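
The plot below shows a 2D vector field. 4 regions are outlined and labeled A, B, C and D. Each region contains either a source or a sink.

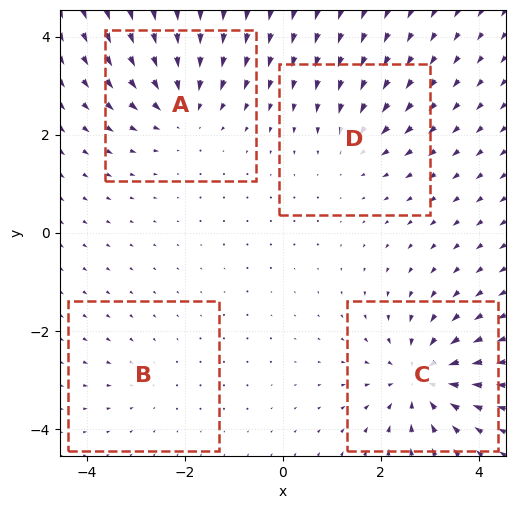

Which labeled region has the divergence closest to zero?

B

Divergence at each region's feature centre — A: about -5, B: about -2, C: about -7, D: about -3. Region B is closest to zero.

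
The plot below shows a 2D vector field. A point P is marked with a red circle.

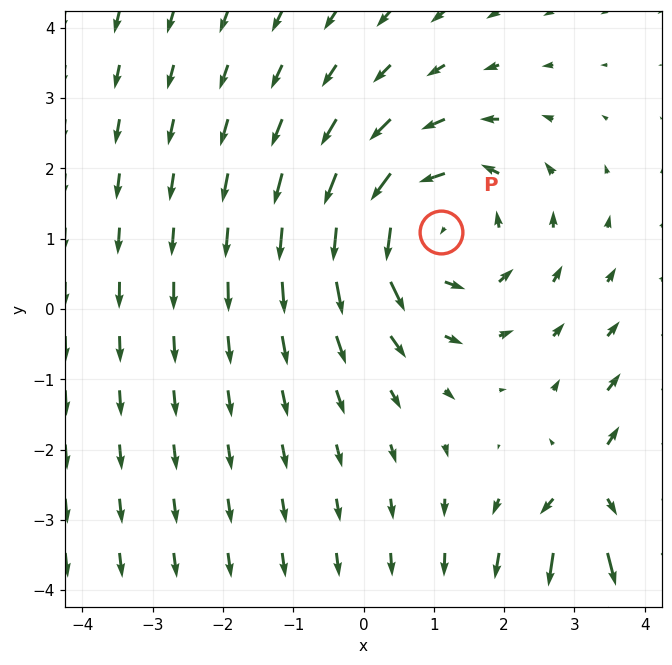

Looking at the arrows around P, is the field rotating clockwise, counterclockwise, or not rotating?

counterclockwise

Near P at (1.1, 1.1) the arrows circulate counterclockwise. The curl (z-component) there is about +3; positive curl means counterclockwise rotation.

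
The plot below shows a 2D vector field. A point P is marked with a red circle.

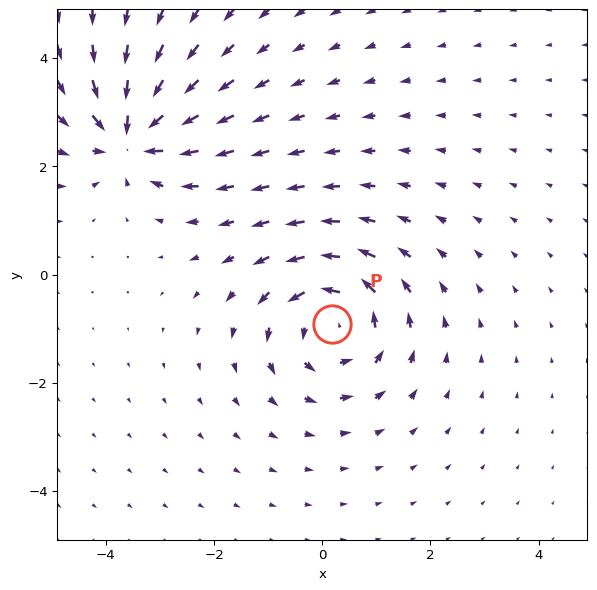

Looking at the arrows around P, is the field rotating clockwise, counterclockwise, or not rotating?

Near P at (0.2, -0.9) the arrows circulate counterclockwise. The curl (z-component) there is about +5; positive curl means counterclockwise rotation.

counterclockwise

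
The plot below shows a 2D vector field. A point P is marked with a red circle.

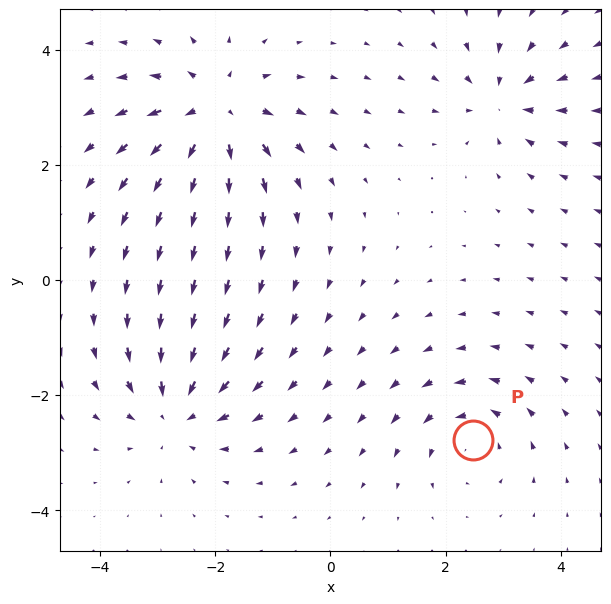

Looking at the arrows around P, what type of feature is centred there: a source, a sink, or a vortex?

At P (2.5, -2.8) the arrows circulate counterclockwise. Divergence ≈0, curl about +4 — near-zero divergence with nonzero curl is a vortex.

vortex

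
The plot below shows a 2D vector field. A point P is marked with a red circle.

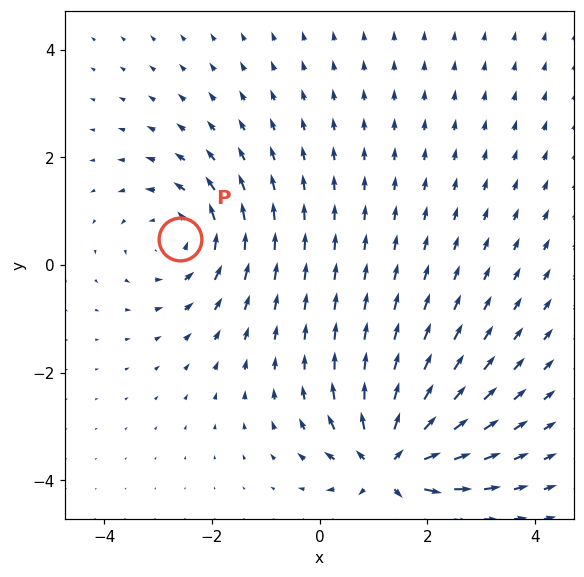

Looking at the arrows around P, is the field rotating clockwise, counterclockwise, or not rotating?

counterclockwise

Near P at (-2.6, 0.5) the arrows circulate counterclockwise. The curl (z-component) there is about +3; positive curl means counterclockwise rotation.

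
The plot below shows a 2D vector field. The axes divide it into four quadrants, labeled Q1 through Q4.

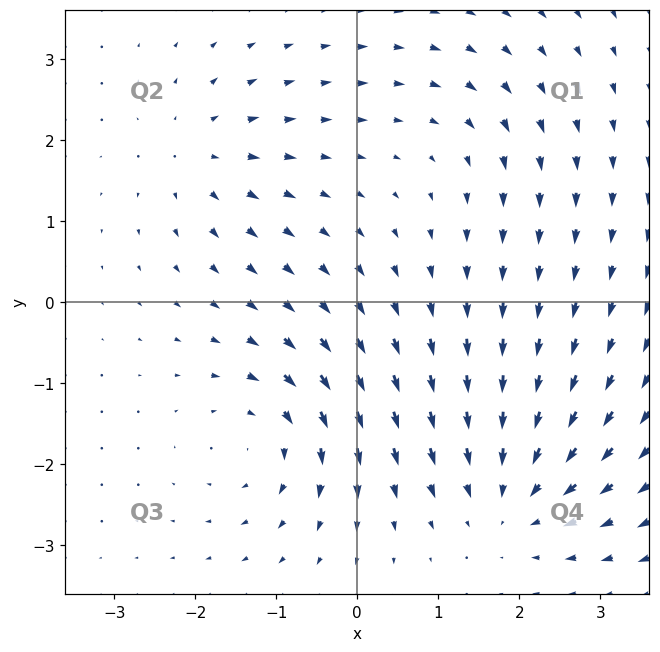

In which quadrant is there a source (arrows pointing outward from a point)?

The source sits at approximately (-2.0, 1.8), which lies in quadrant Q2. The divergence there is about +4, positive as expected for a source.

Q2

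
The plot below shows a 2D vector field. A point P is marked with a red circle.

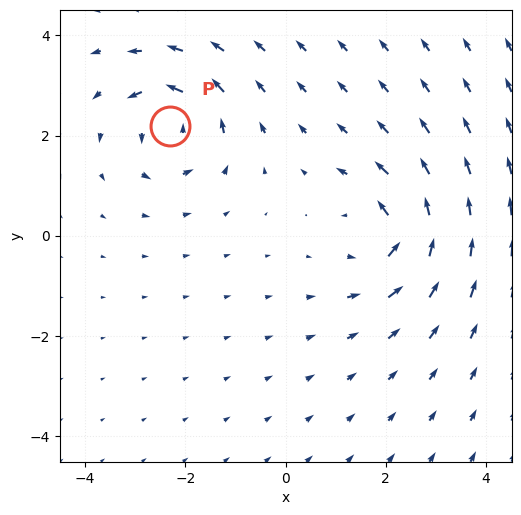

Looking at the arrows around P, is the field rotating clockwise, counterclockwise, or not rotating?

counterclockwise

Near P at (-2.3, 2.2) the arrows circulate counterclockwise. The curl (z-component) there is about +5; positive curl means counterclockwise rotation.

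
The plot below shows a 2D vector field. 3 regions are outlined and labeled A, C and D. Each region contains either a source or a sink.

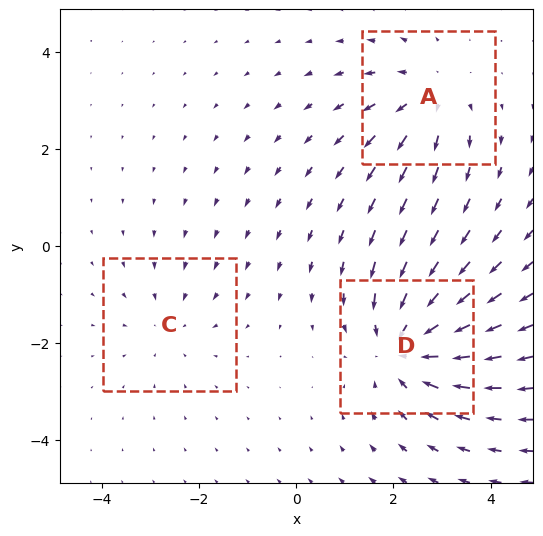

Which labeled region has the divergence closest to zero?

C

Divergence at each region's feature centre — A: about +3, C: about -2, D: about -4. Region C is closest to zero.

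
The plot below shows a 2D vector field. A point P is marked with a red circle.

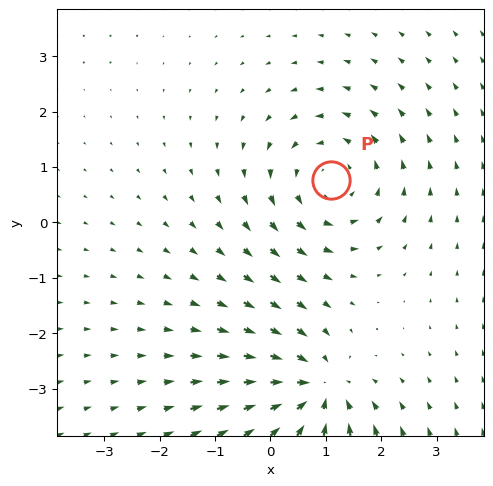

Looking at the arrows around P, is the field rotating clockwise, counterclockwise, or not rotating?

counterclockwise

Near P at (1.1, 0.8) the arrows circulate counterclockwise. The curl (z-component) there is about +4; positive curl means counterclockwise rotation.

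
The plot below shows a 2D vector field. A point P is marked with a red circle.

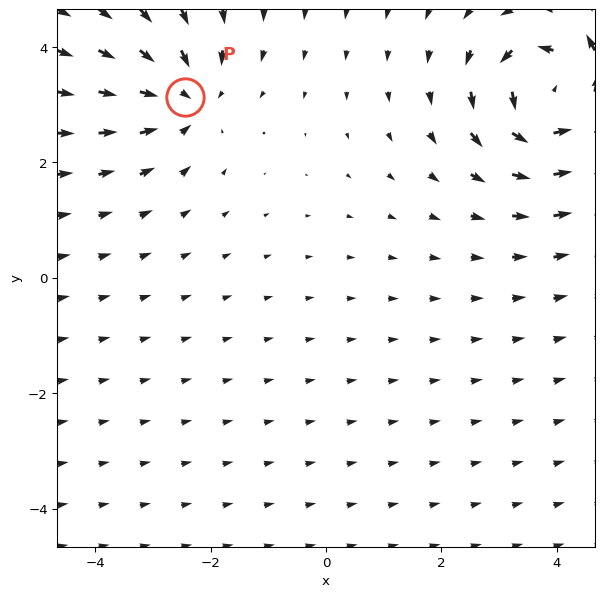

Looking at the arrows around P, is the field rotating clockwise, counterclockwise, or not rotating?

not rotating

Near P at (-2.4, 3.1) the arrows show no circulation. The curl there is ≈0.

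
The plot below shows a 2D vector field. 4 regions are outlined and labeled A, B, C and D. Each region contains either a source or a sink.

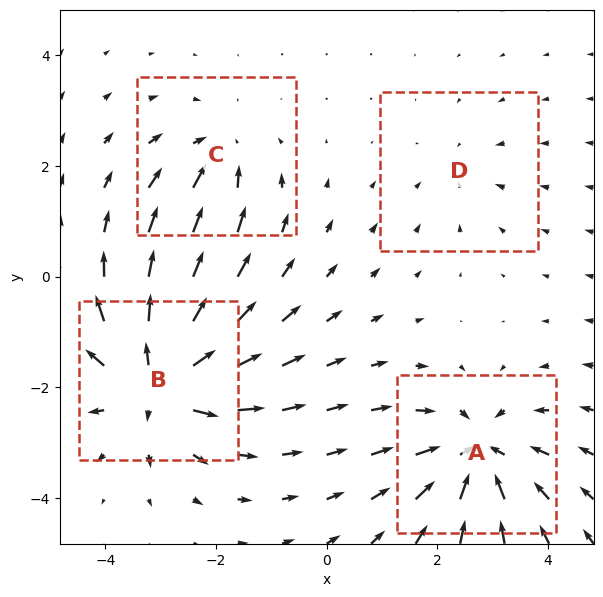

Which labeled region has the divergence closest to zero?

D

Divergence at each region's feature centre — A: about -6, B: about +7, C: about -4, D: about -2. Region D is closest to zero.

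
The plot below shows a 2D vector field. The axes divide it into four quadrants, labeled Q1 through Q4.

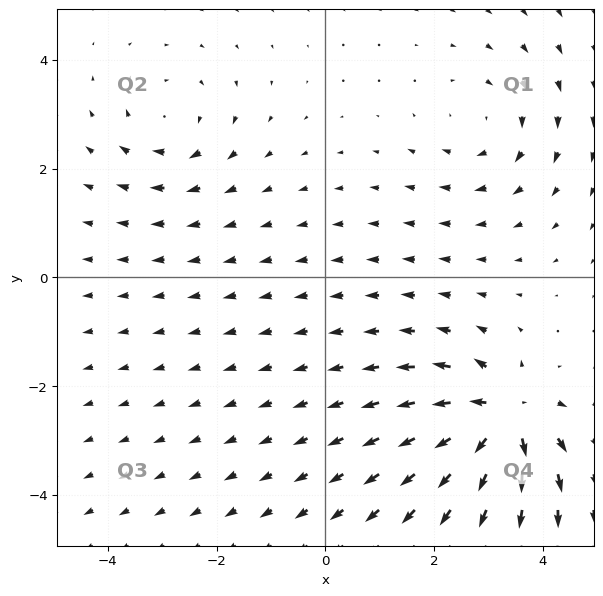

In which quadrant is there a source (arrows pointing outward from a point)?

Q4

The source sits at approximately (3.2, -2.6), which lies in quadrant Q4. The divergence there is about +6, positive as expected for a source.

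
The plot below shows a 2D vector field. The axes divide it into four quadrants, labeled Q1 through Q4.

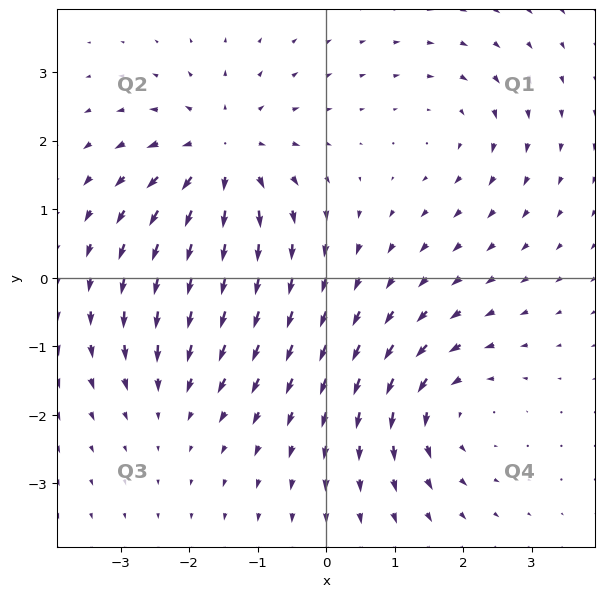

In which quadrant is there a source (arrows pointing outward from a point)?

The source sits at approximately (-1.5, 1.8), which lies in quadrant Q2. The divergence there is about +5, positive as expected for a source.

Q2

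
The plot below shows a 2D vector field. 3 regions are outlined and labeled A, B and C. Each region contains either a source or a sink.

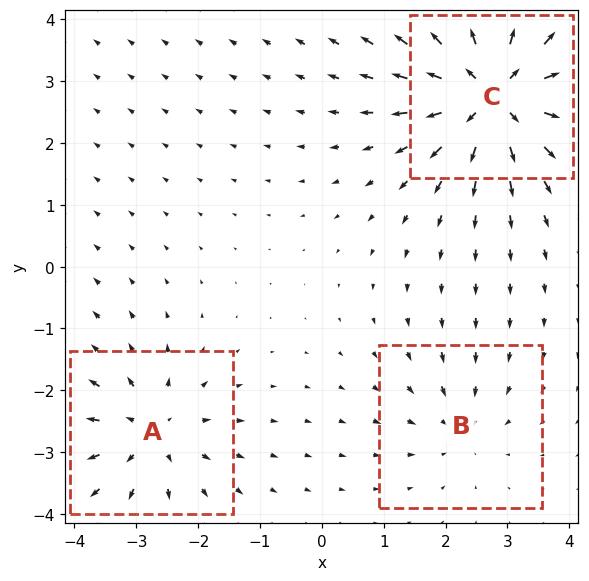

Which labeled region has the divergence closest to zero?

B

Divergence at each region's feature centre — A: about +3, B: about -2, C: about +6. Region B is closest to zero.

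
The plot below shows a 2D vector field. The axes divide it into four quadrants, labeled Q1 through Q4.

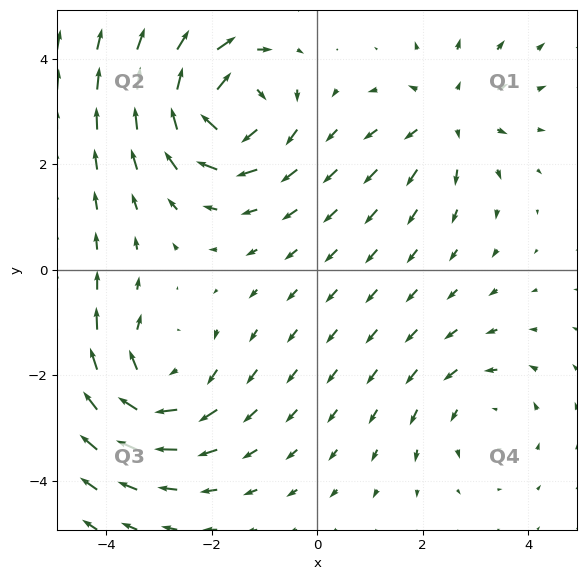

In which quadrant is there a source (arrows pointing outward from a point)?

The source sits at approximately (2.5, 2.9), which lies in quadrant Q1. The divergence there is about +3, positive as expected for a source.

Q1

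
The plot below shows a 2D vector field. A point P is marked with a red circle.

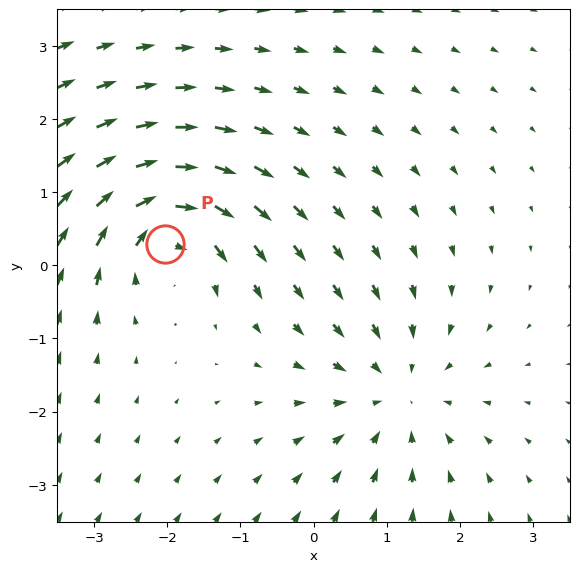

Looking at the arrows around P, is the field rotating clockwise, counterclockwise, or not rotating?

Near P at (-2.0, 0.3) the arrows circulate clockwise. The curl (z-component) there is about -4; negative curl means clockwise rotation.

clockwise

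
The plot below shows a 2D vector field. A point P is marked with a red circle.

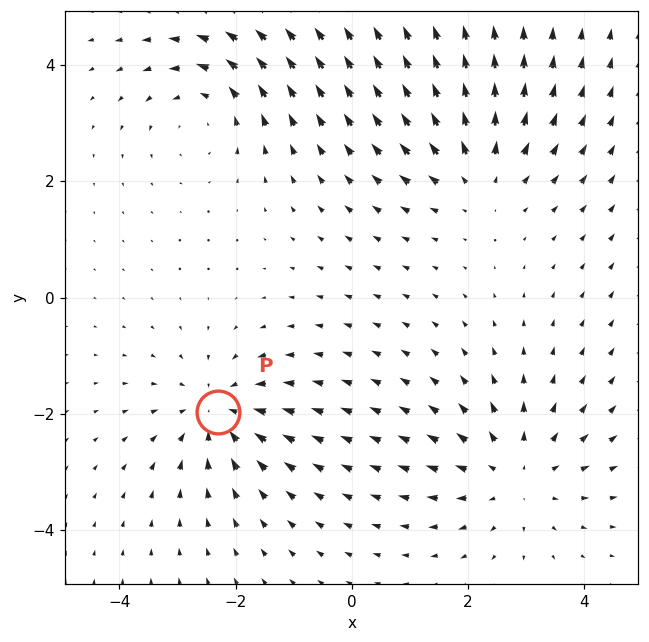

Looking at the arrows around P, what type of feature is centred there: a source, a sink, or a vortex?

At P (-2.3, -2.0) the arrows converge inward. Divergence about -5, curl ≈0 — negative divergence with near-zero curl is a sink.

sink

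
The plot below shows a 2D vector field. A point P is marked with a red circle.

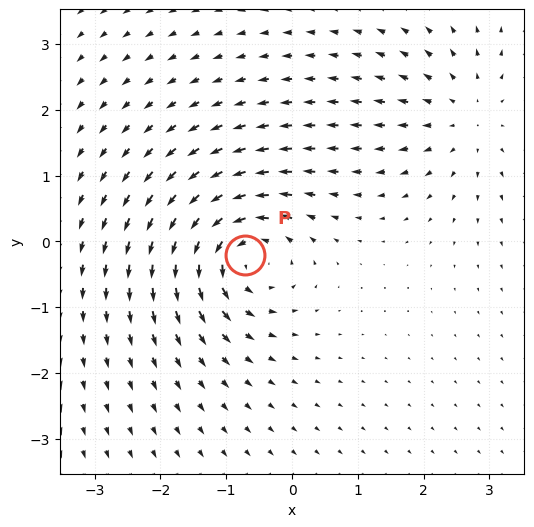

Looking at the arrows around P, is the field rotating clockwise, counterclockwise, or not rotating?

Near P at (-0.7, -0.2) the arrows circulate counterclockwise. The curl (z-component) there is about +5; positive curl means counterclockwise rotation.

counterclockwise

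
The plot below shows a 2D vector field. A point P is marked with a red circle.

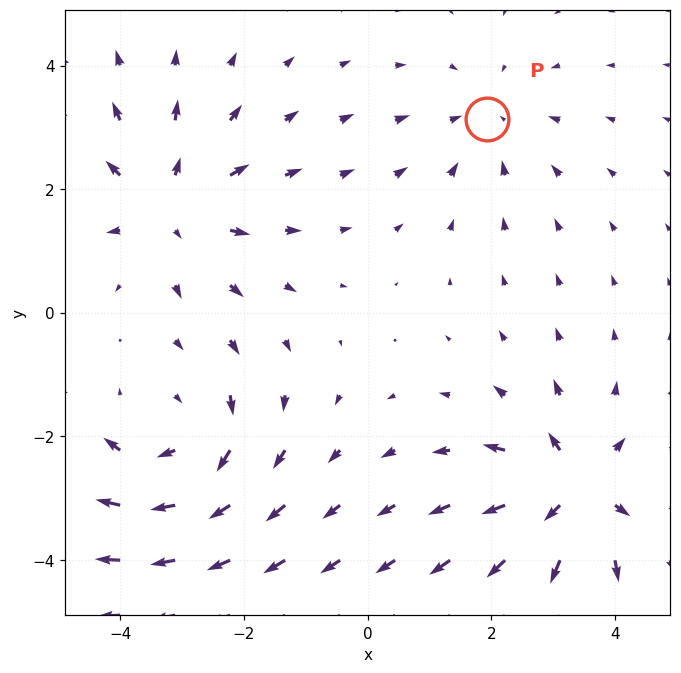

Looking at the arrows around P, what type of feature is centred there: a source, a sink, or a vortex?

sink

At P (1.9, 3.1) the arrows converge inward. Divergence about -3, curl ≈0 — negative divergence with near-zero curl is a sink.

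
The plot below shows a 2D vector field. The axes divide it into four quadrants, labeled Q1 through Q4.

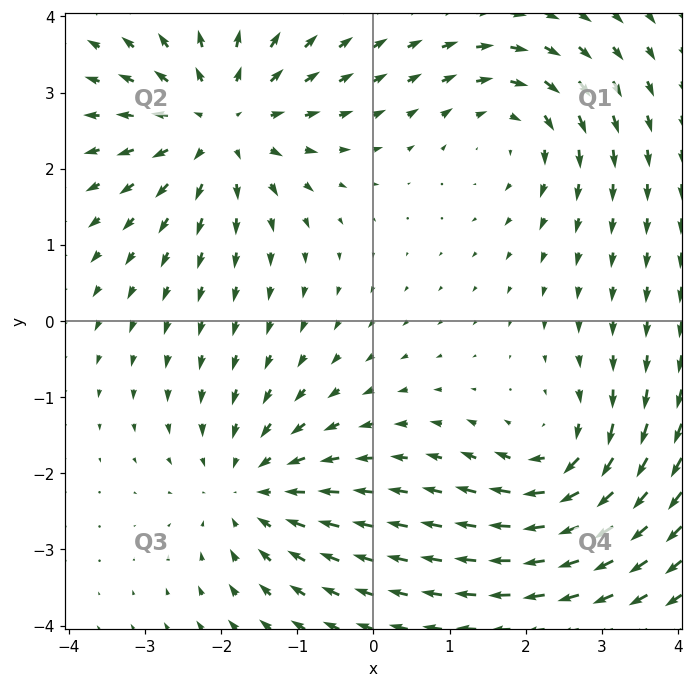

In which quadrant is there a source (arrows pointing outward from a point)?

The source sits at approximately (-2.0, 2.6), which lies in quadrant Q2. The divergence there is about +4, positive as expected for a source.

Q2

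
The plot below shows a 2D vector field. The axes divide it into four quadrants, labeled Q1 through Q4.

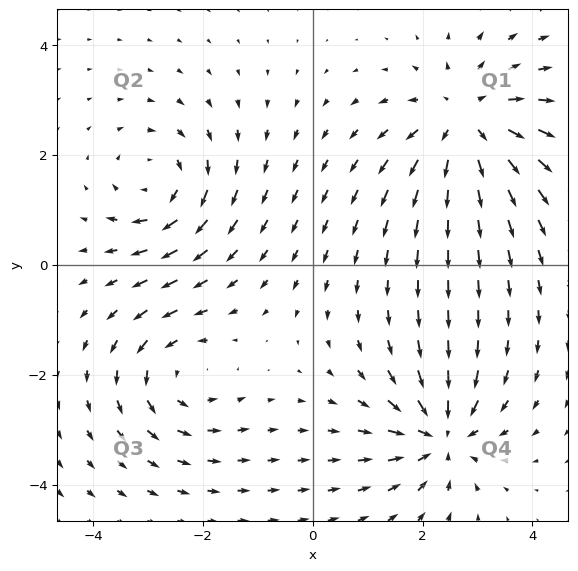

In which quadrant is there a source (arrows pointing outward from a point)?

The source sits at approximately (2.8, 2.6), which lies in quadrant Q1. The divergence there is about +5, positive as expected for a source.

Q1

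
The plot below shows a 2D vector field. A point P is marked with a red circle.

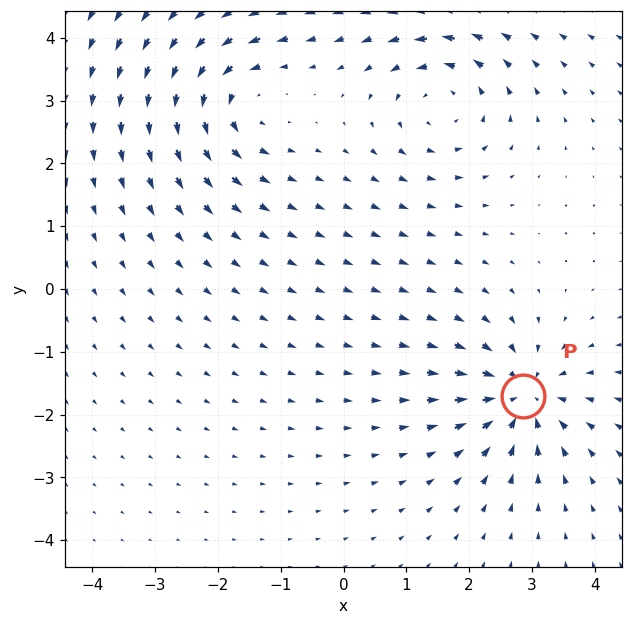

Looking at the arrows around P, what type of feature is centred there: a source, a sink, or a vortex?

sink

At P (2.9, -1.7) the arrows converge inward. Divergence about -7, curl ≈0 — negative divergence with near-zero curl is a sink.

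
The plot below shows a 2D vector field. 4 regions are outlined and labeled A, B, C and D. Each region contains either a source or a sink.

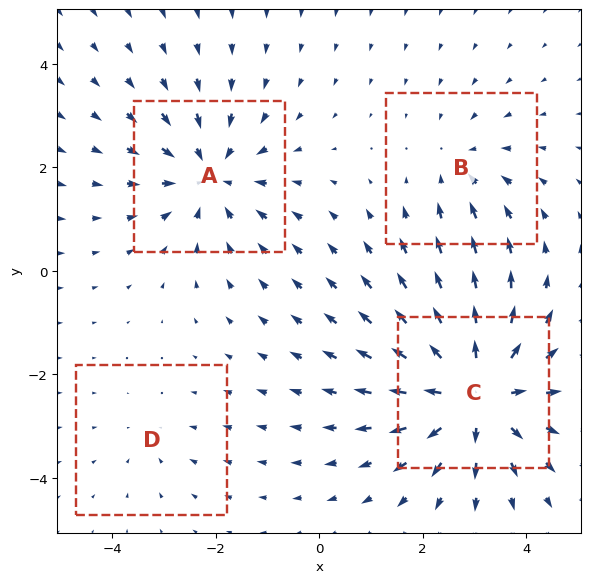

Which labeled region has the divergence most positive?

C

Divergence at each region's feature centre — A: about -4, B: about -3, C: about +6, D: about -2. Region C is most positive.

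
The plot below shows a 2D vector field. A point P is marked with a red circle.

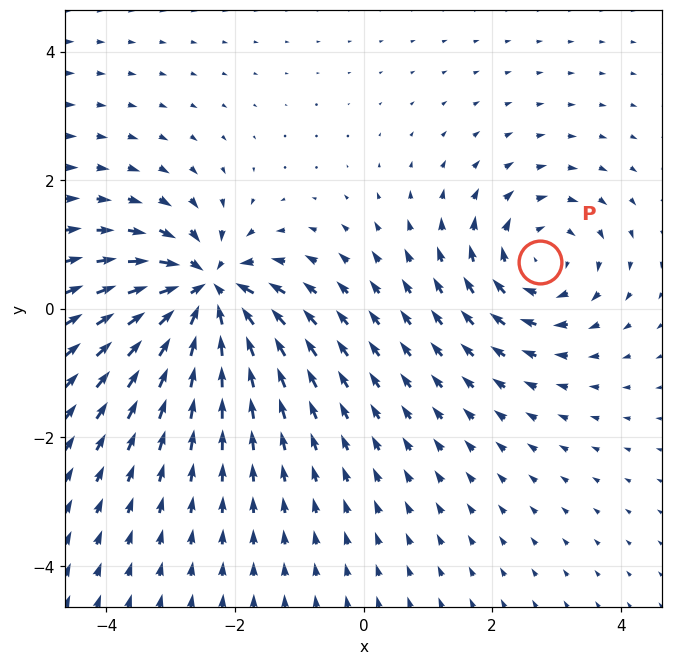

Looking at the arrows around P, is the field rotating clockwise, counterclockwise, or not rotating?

clockwise

Near P at (2.7, 0.7) the arrows circulate clockwise. The curl (z-component) there is about -3; negative curl means clockwise rotation.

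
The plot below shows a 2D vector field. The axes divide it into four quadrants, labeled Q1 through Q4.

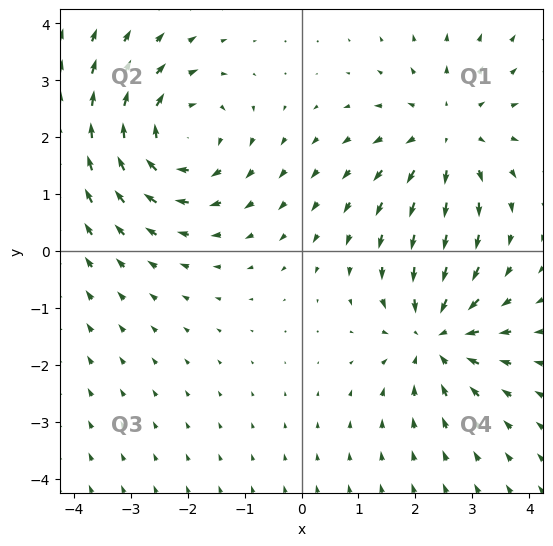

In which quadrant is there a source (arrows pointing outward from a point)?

Q1

The source sits at approximately (2.6, 2.0), which lies in quadrant Q1. The divergence there is about +3, positive as expected for a source.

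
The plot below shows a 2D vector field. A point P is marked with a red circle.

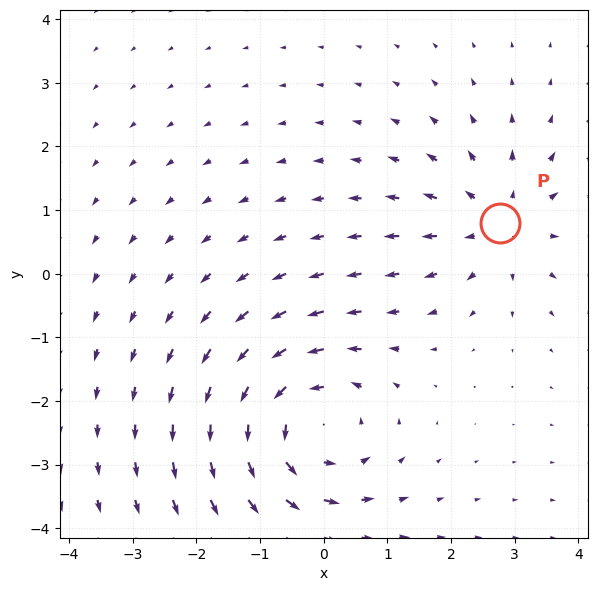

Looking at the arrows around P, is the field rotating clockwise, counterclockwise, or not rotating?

not rotating

Near P at (2.8, 0.8) the arrows show no circulation. The curl there is ≈0.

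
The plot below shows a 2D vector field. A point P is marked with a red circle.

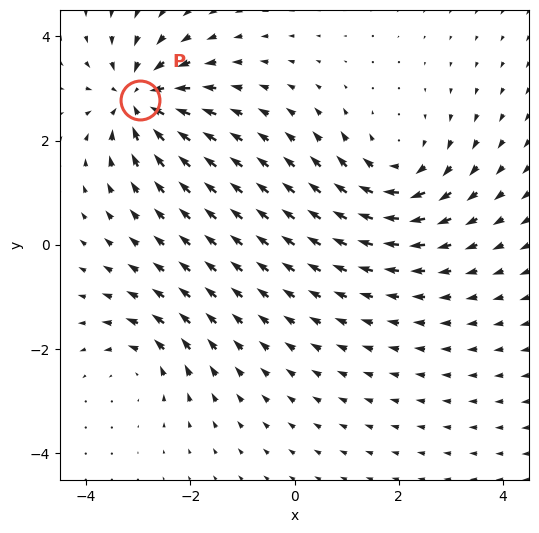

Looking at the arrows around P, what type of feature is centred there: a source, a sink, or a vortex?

sink

At P (-3.0, 2.8) the arrows converge inward. Divergence about -6, curl ≈0 — negative divergence with near-zero curl is a sink.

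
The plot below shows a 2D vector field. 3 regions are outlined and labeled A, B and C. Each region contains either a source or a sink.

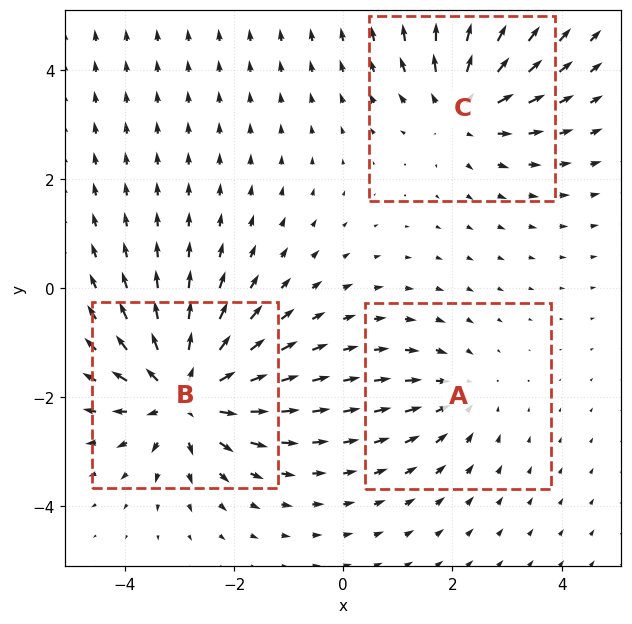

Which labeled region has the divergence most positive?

B

Divergence at each region's feature centre — A: about -2, B: about +5, C: about +3. Region B is most positive.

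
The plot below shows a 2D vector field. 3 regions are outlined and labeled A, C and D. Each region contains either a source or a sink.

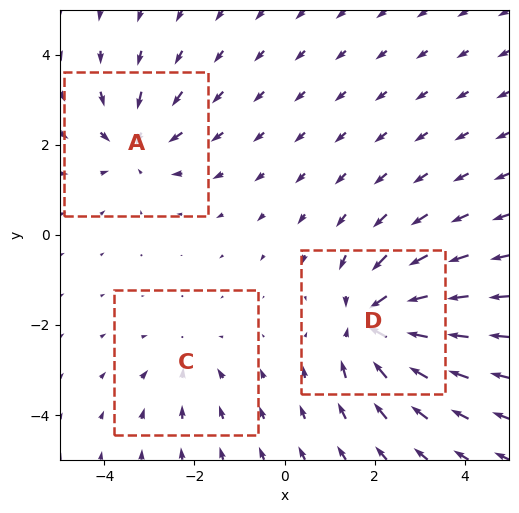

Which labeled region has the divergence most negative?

D

Divergence at each region's feature centre — A: about -3, C: about -2, D: about -5. Region D is most negative.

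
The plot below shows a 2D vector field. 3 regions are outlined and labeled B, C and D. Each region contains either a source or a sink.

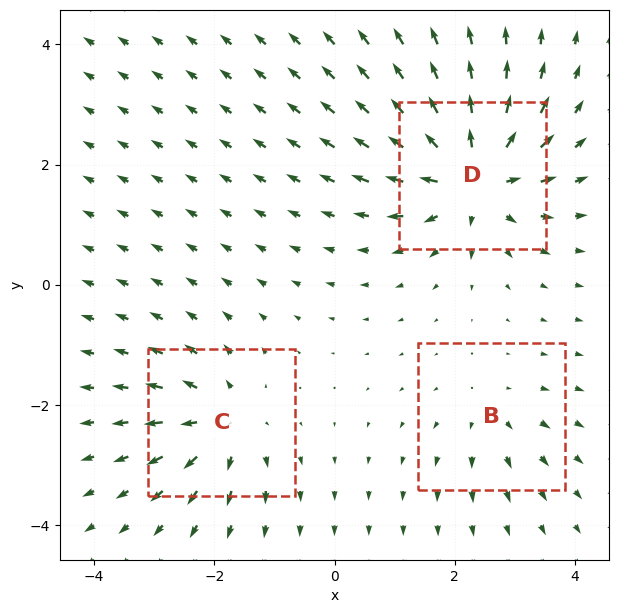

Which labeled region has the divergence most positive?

Divergence at each region's feature centre — B: about +2, C: about +4, D: about +7. Region D is most positive.

D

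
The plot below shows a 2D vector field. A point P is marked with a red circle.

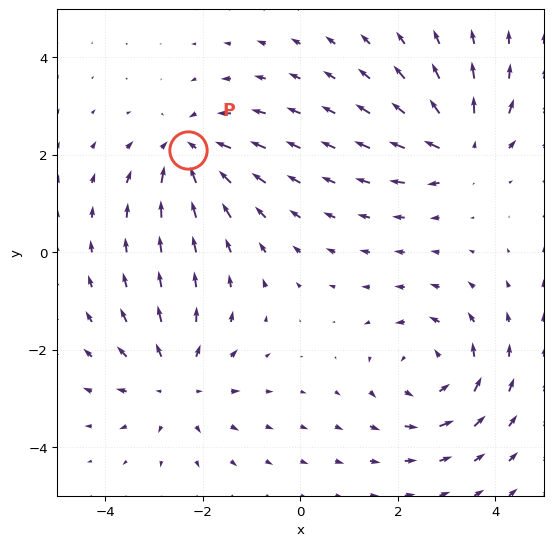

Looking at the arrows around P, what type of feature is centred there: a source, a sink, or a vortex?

At P (-2.3, 2.1) the arrows converge inward. Divergence about -5, curl ≈0 — negative divergence with near-zero curl is a sink.

sink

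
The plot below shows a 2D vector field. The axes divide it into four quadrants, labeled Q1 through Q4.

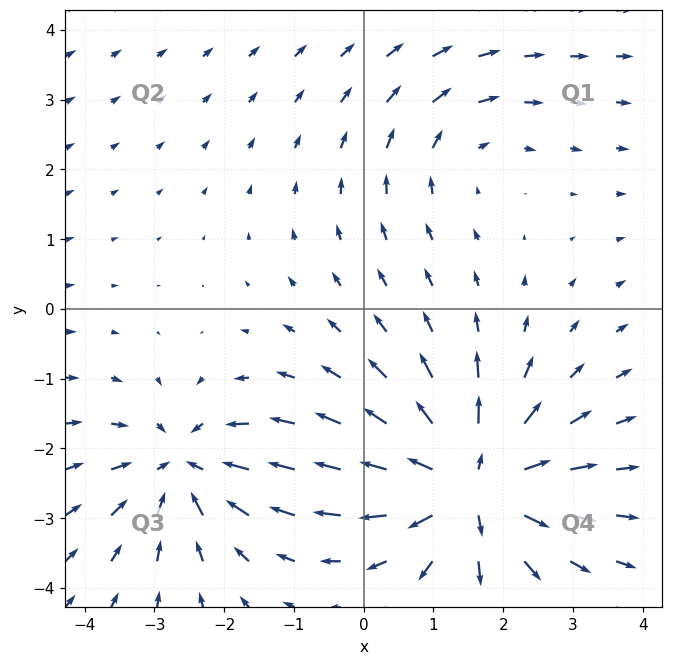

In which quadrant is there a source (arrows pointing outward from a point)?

Q4

The source sits at approximately (1.6, -2.5), which lies in quadrant Q4. The divergence there is about +6, positive as expected for a source.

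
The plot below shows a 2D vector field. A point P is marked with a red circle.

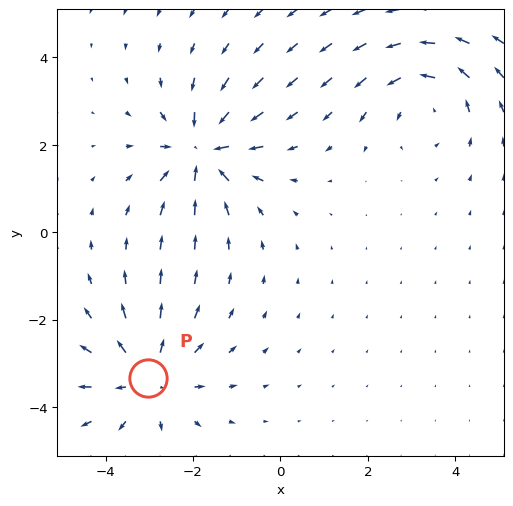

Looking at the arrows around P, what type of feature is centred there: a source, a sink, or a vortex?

At P (-3.0, -3.3) the arrows spread outward. Divergence about +4, curl ≈0 — positive divergence with near-zero curl is a source.

source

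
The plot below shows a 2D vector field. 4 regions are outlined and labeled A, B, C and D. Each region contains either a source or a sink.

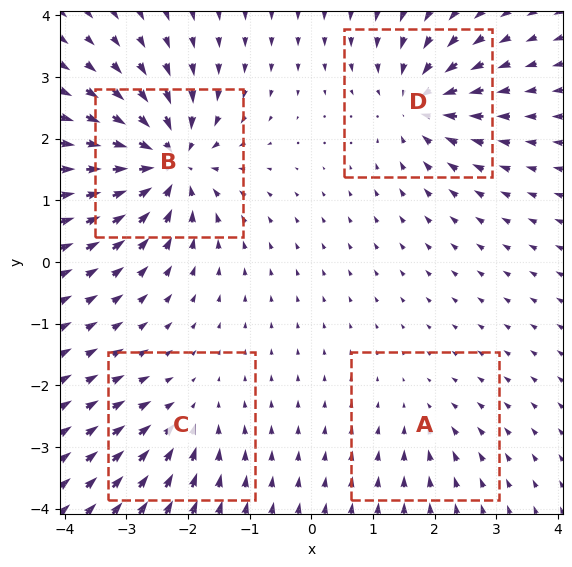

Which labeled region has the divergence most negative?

Divergence at each region's feature centre — A: about -3, B: about -9, C: about -4, D: about -6. Region B is most negative.

B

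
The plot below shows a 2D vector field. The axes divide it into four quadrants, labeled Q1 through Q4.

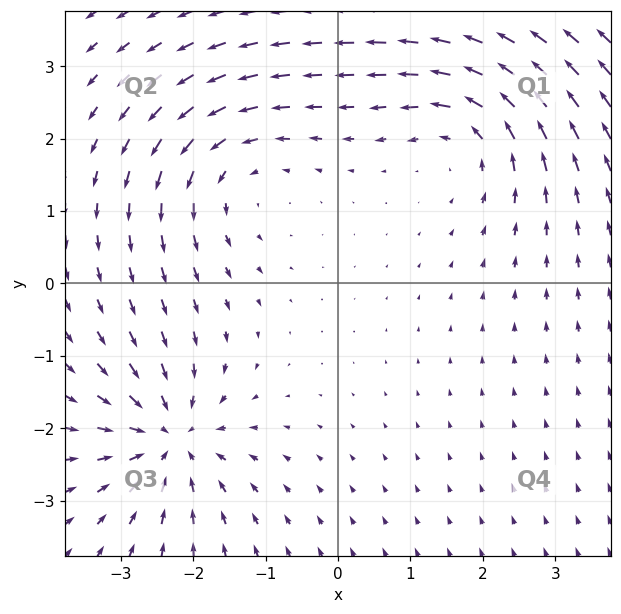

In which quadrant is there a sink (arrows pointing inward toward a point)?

Q3

The sink sits at approximately (-2.3, -2.1), which lies in quadrant Q3. The divergence there is about -4, negative as expected for a sink.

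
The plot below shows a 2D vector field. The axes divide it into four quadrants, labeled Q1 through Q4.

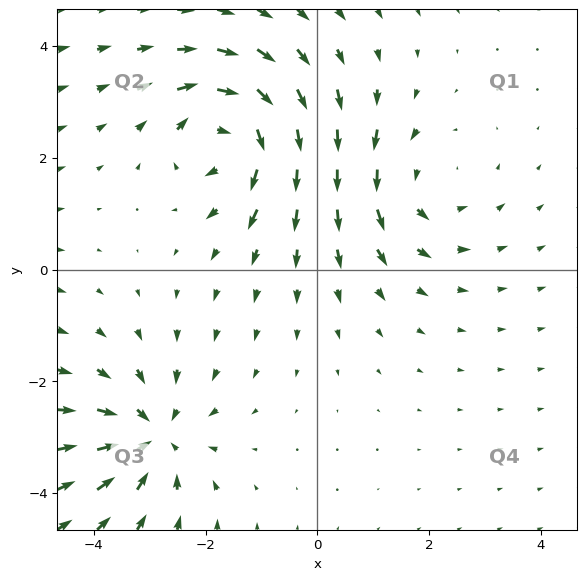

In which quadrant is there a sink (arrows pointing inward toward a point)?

The sink sits at approximately (-3.0, -3.0), which lies in quadrant Q3. The divergence there is about -5, negative as expected for a sink.

Q3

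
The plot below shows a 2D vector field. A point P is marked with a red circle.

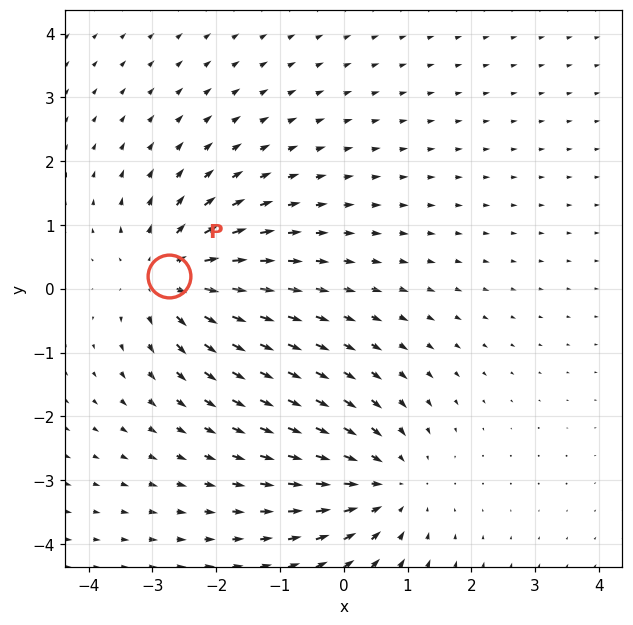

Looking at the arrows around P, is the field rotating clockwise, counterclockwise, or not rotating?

Near P at (-2.7, 0.2) the arrows show no circulation. The curl there is ≈0.

not rotating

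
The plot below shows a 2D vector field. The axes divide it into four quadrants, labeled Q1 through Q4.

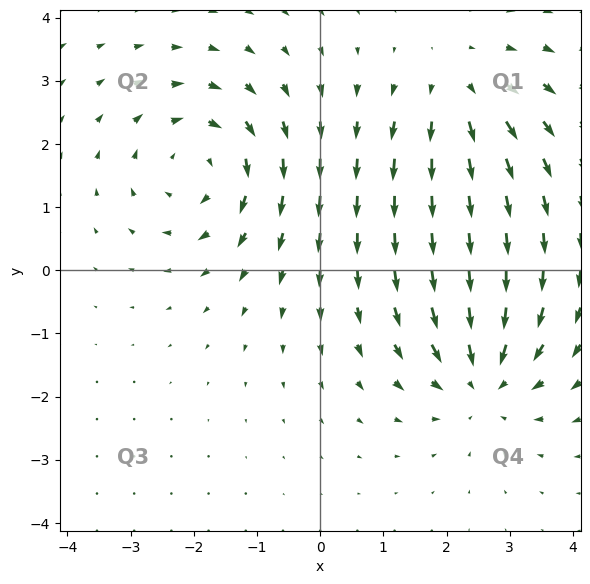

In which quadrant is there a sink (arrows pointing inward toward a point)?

The sink sits at approximately (2.6, -1.7), which lies in quadrant Q4. The divergence there is about -4, negative as expected for a sink.

Q4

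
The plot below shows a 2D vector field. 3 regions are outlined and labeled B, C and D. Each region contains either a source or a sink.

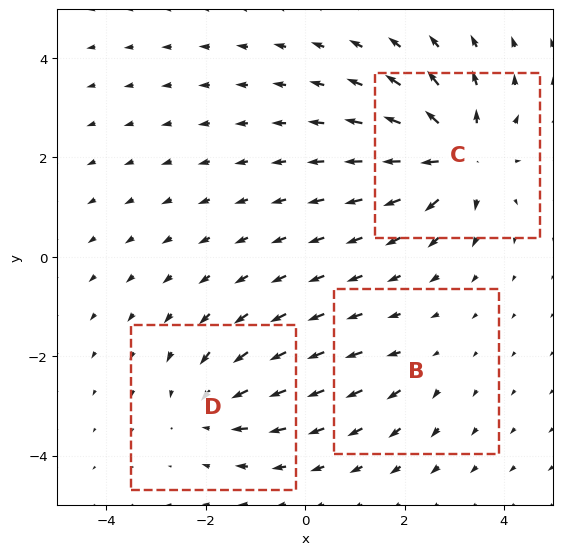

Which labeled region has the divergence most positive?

Divergence at each region's feature centre — B: about +2, C: about +6, D: about -3. Region C is most positive.

C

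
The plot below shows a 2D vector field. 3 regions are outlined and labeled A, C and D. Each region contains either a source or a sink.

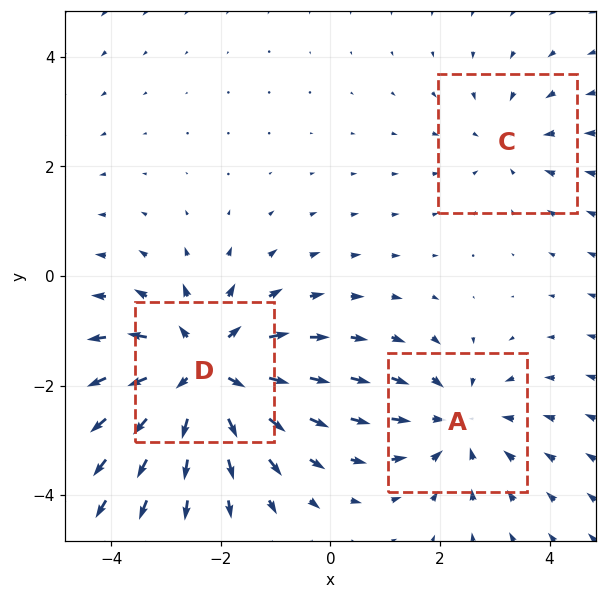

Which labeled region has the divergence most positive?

Divergence at each region's feature centre — A: about -3, C: about -2, D: about +4. Region D is most positive.

D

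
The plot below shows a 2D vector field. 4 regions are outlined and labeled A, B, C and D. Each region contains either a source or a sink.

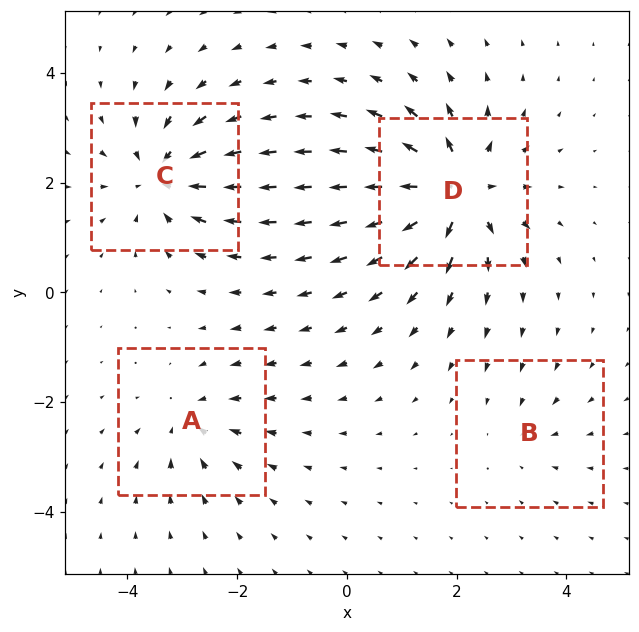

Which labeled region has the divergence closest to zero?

B

Divergence at each region's feature centre — A: about -4, B: about -2, C: about -6, D: about +8. Region B is closest to zero.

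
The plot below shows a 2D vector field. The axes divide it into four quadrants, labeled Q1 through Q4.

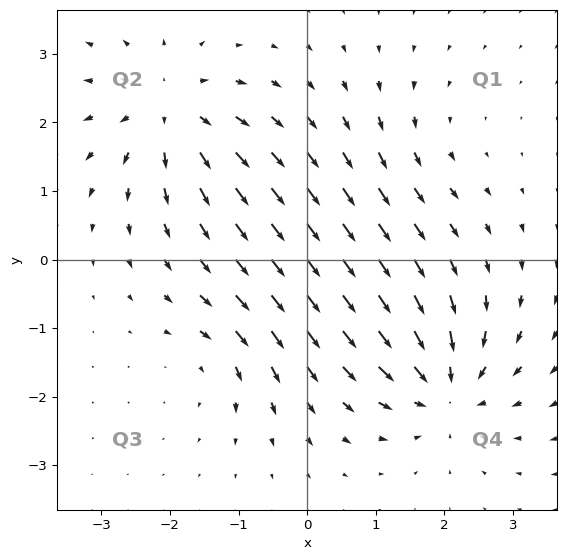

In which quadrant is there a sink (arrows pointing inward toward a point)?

The sink sits at approximately (2.0, -1.9), which lies in quadrant Q4. The divergence there is about -6, negative as expected for a sink.

Q4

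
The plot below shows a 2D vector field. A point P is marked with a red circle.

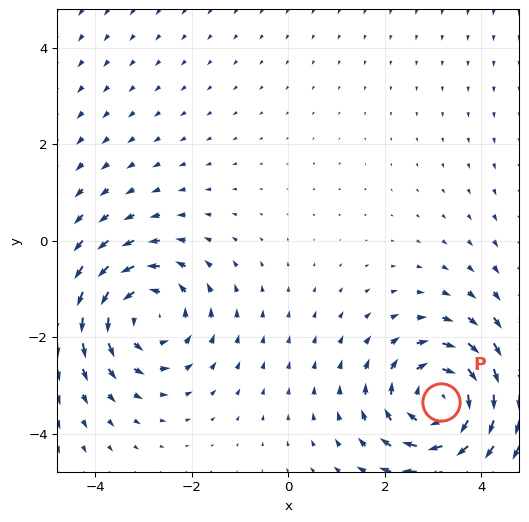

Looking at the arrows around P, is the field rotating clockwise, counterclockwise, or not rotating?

clockwise

Near P at (3.2, -3.4) the arrows circulate clockwise. The curl (z-component) there is about -4; negative curl means clockwise rotation.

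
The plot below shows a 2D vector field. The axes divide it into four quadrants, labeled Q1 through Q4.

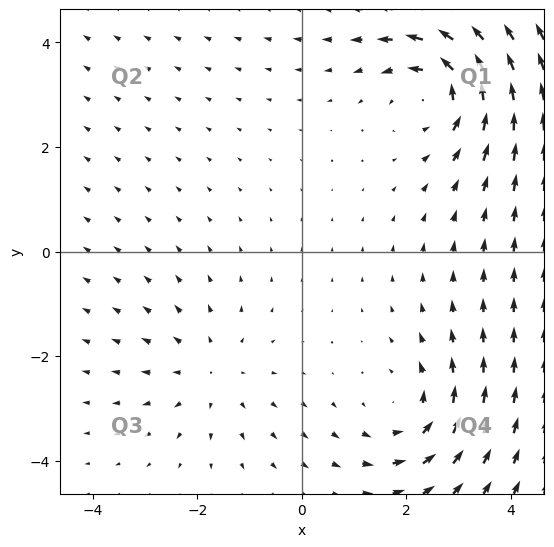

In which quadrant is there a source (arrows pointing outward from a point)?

The source sits at approximately (-1.7, -2.3), which lies in quadrant Q3. The divergence there is about +2, positive as expected for a source.

Q3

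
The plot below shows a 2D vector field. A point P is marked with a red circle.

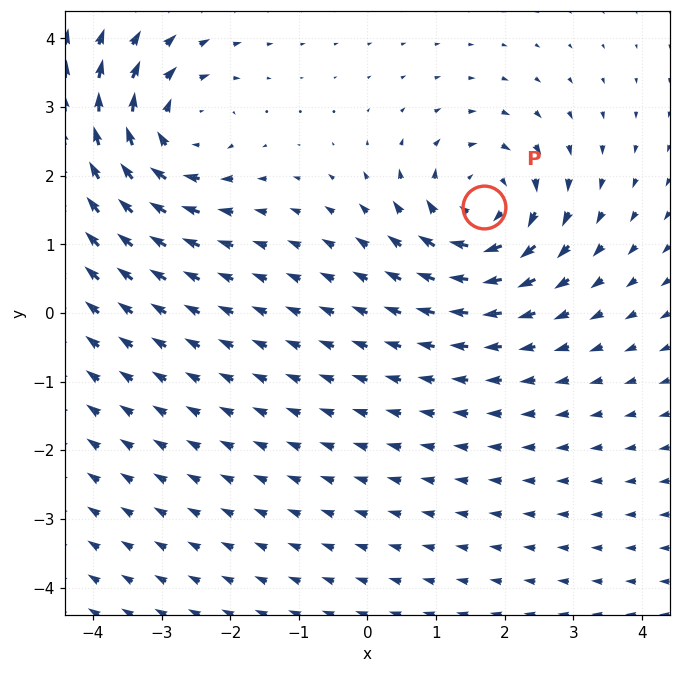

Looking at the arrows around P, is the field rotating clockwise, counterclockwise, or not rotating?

clockwise

Near P at (1.7, 1.5) the arrows circulate clockwise. The curl (z-component) there is about -5; negative curl means clockwise rotation.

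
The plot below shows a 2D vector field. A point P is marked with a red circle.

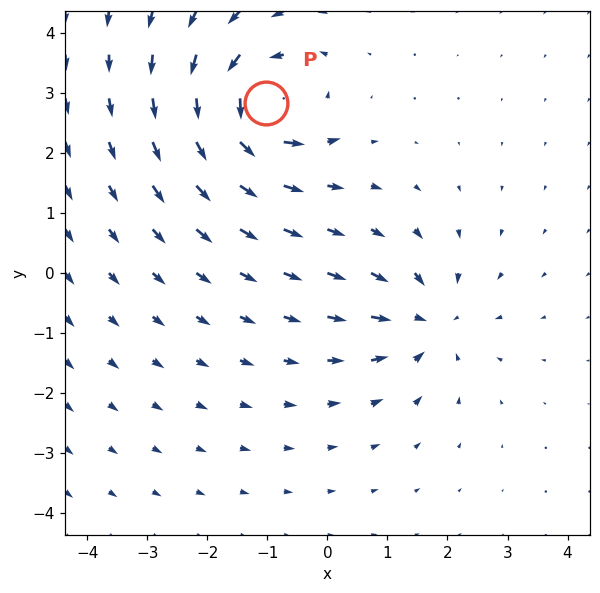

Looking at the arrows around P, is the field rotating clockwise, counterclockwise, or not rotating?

counterclockwise

Near P at (-1.0, 2.8) the arrows circulate counterclockwise. The curl (z-component) there is about +6; positive curl means counterclockwise rotation.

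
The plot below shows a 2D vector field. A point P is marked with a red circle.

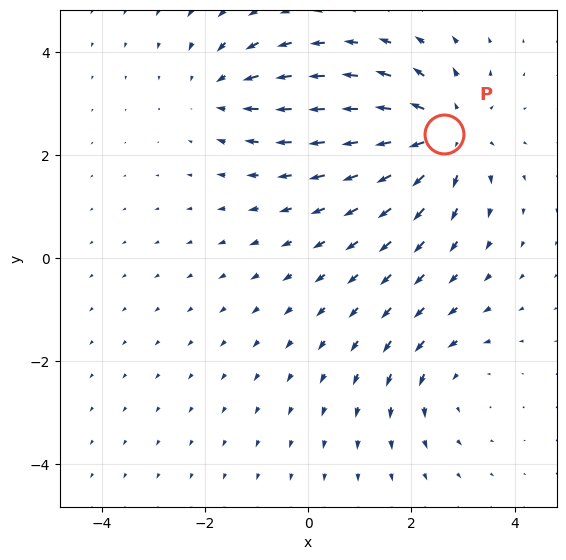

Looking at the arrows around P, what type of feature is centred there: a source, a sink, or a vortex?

At P (2.6, 2.4) the arrows spread outward. Divergence about +4, curl ≈0 — positive divergence with near-zero curl is a source.

source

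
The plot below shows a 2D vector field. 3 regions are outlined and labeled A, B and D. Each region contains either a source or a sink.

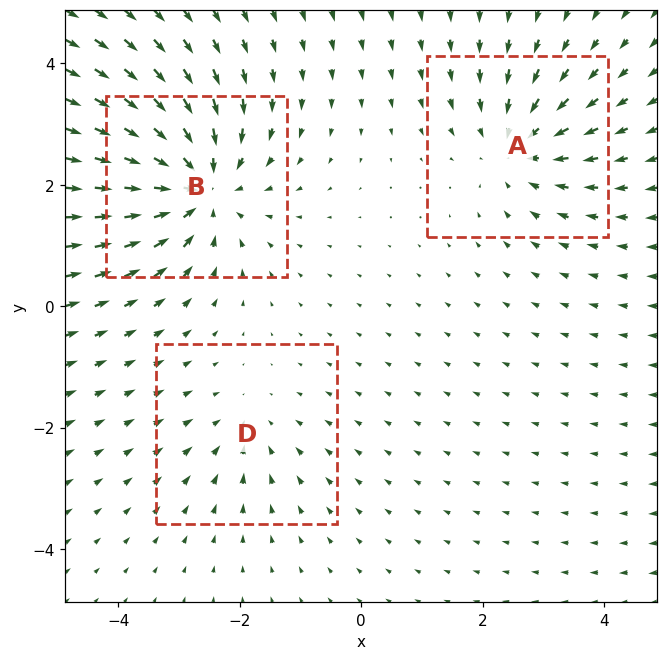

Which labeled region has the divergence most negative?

Divergence at each region's feature centre — A: about -4, B: about -5, D: about -2. Region B is most negative.

B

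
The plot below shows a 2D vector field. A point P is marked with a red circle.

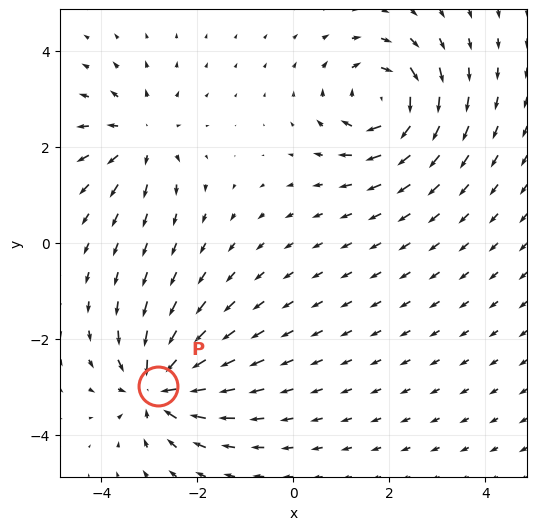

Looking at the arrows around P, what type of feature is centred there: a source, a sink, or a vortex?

sink

At P (-2.8, -3.0) the arrows converge inward. Divergence about -7, curl ≈0 — negative divergence with near-zero curl is a sink.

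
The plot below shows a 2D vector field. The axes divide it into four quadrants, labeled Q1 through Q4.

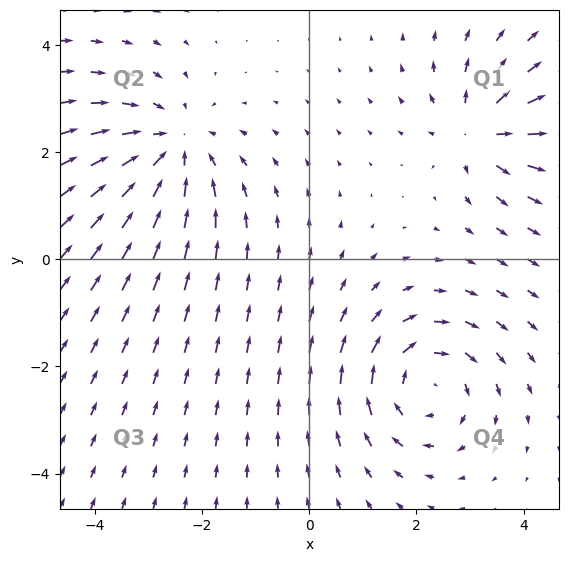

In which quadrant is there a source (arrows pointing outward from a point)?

Q1

The source sits at approximately (3.2, 2.4), which lies in quadrant Q1. The divergence there is about +5, positive as expected for a source.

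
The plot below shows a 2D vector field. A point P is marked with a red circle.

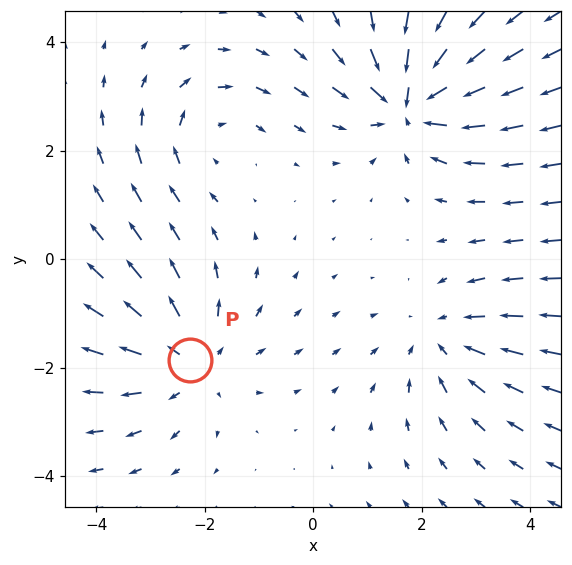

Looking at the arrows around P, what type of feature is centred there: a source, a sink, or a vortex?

source

At P (-2.3, -1.9) the arrows spread outward. Divergence about +3, curl ≈0 — positive divergence with near-zero curl is a source.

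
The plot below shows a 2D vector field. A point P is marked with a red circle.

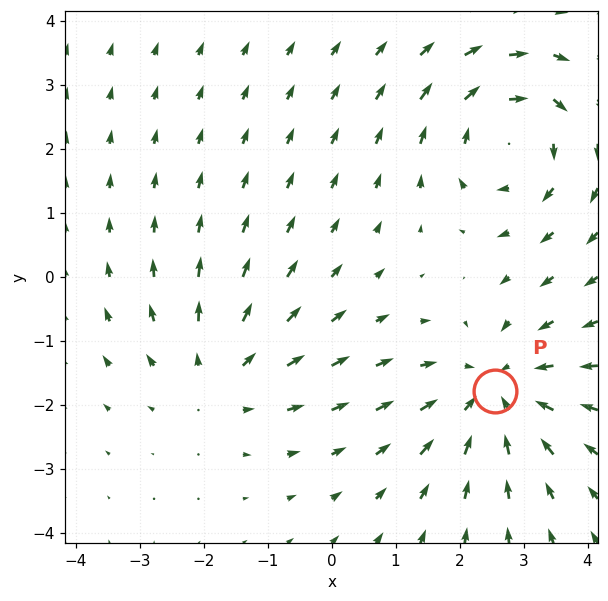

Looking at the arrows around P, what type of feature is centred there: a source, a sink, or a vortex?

sink

At P (2.6, -1.8) the arrows converge inward. Divergence about -4, curl ≈0 — negative divergence with near-zero curl is a sink.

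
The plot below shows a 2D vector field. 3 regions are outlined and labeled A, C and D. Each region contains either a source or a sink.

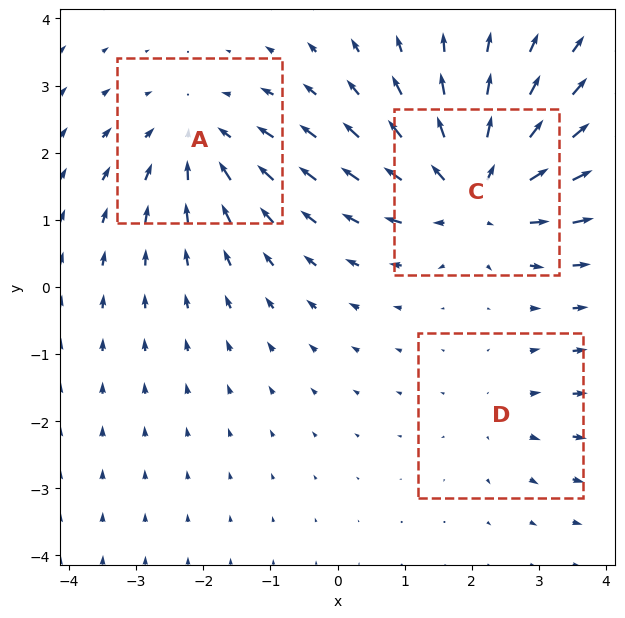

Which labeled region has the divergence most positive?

C

Divergence at each region's feature centre — A: about -3, C: about +5, D: about +2. Region C is most positive.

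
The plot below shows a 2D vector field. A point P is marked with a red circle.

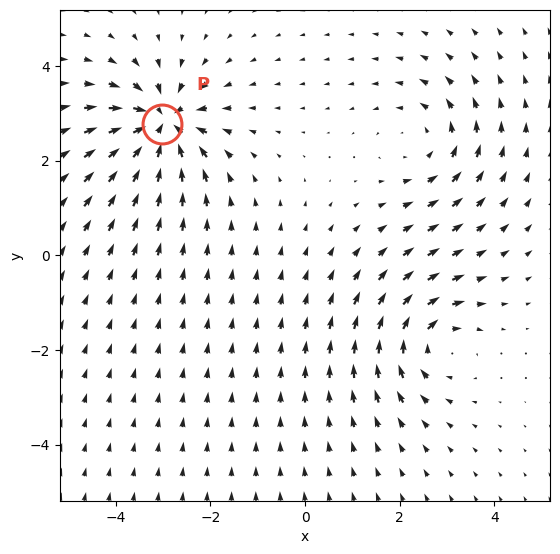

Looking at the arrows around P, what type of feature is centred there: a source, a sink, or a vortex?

sink

At P (-3.0, 2.8) the arrows converge inward. Divergence about -6, curl ≈0 — negative divergence with near-zero curl is a sink.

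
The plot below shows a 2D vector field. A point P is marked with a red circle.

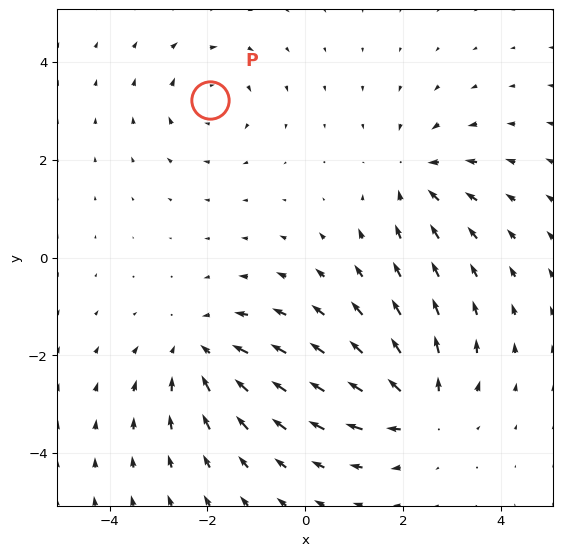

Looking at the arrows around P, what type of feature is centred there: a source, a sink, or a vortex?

At P (-1.9, 3.2) the arrows circulate clockwise. Divergence ≈0, curl about -3 — near-zero divergence with nonzero curl is a vortex.

vortex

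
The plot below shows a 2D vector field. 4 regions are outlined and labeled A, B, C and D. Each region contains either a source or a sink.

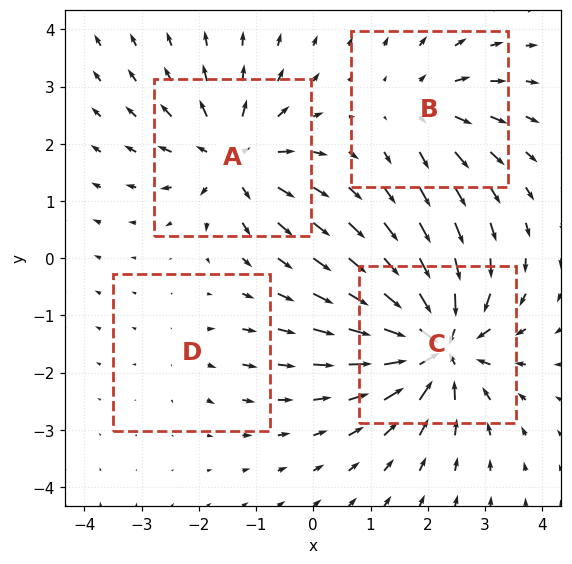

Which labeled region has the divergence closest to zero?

Divergence at each region's feature centre — A: about +6, B: about +4, C: about -9, D: about +2. Region D is closest to zero.

D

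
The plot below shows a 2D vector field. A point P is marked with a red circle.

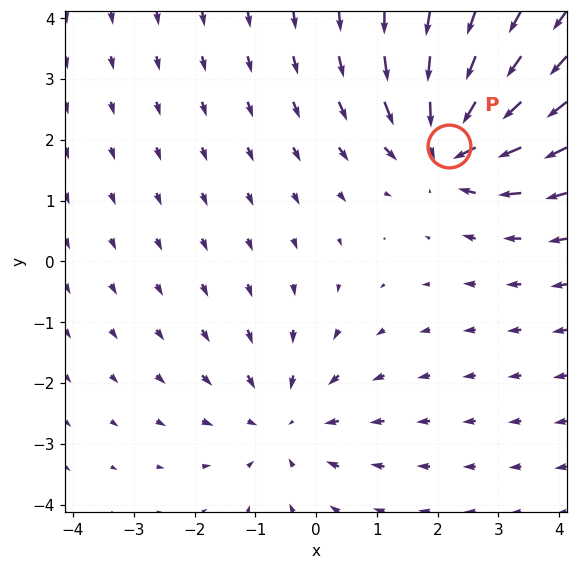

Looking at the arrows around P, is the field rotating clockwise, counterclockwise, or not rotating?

Near P at (2.2, 1.9) the arrows show no circulation. The curl there is ≈0.

not rotating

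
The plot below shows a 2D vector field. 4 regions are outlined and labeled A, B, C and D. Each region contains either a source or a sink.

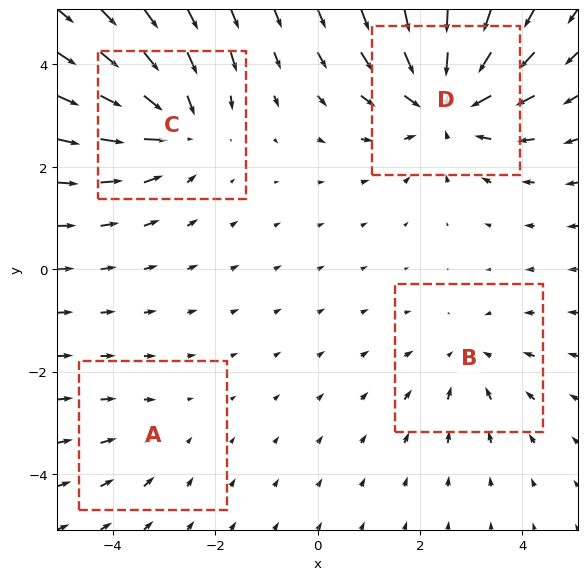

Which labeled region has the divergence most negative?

Divergence at each region's feature centre — A: about -2, B: about -3, C: about -5, D: about -6. Region D is most negative.

D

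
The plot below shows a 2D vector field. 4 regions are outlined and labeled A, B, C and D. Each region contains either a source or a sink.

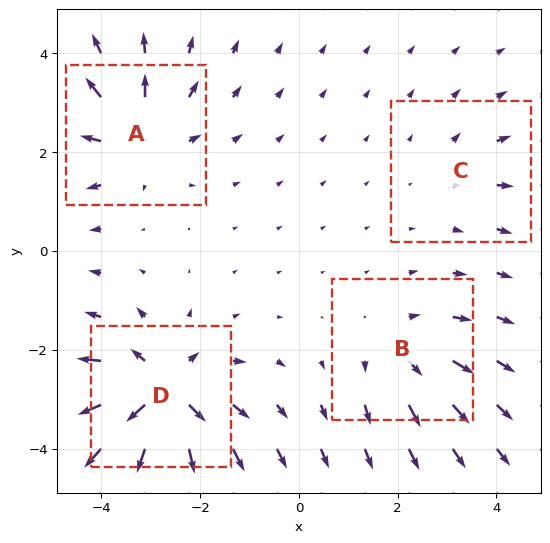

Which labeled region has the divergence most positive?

Divergence at each region's feature centre — A: about +5, B: about +4, C: about +2, D: about +8. Region D is most positive.

D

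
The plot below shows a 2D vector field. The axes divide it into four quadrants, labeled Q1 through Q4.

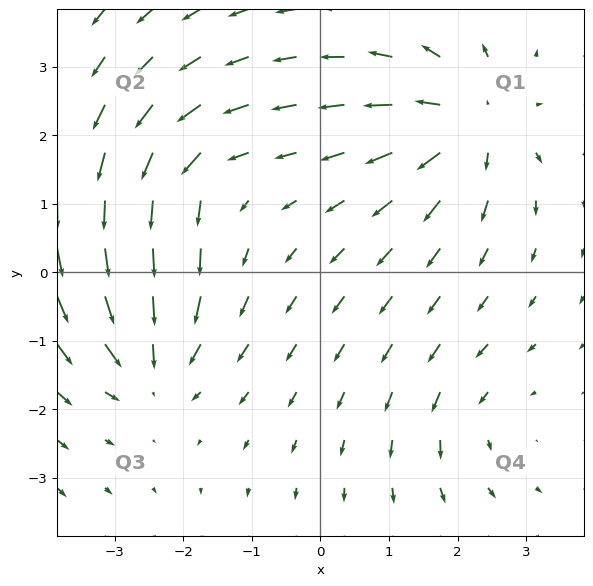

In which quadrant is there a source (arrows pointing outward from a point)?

Q1

The source sits at approximately (2.2, 2.2), which lies in quadrant Q1. The divergence there is about +6, positive as expected for a source.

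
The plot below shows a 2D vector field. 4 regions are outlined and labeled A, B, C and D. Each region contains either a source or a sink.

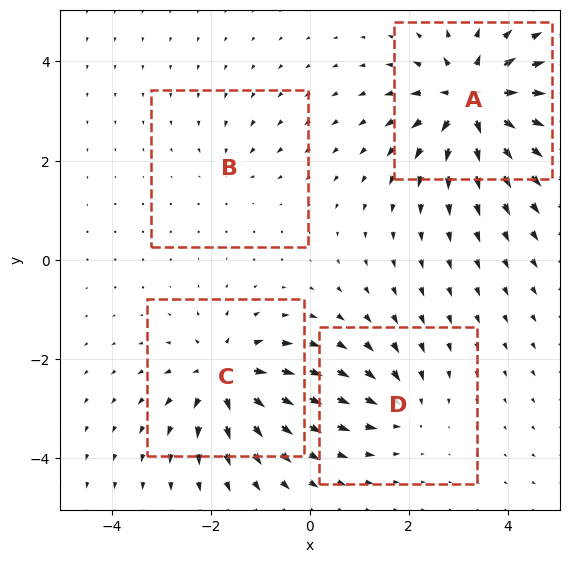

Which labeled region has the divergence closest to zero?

Divergence at each region's feature centre — A: about +9, B: about -3, C: about +7, D: about -4. Region B is closest to zero.

B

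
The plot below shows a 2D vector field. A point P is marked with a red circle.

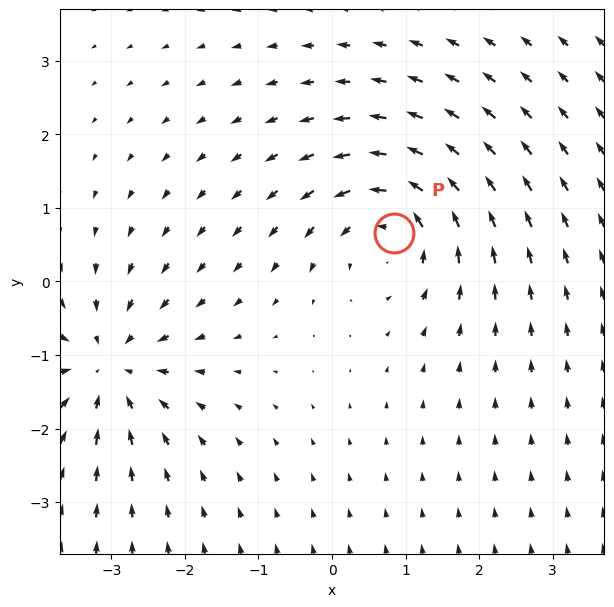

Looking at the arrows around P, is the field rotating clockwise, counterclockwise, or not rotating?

counterclockwise

Near P at (0.8, 0.7) the arrows circulate counterclockwise. The curl (z-component) there is about +3; positive curl means counterclockwise rotation.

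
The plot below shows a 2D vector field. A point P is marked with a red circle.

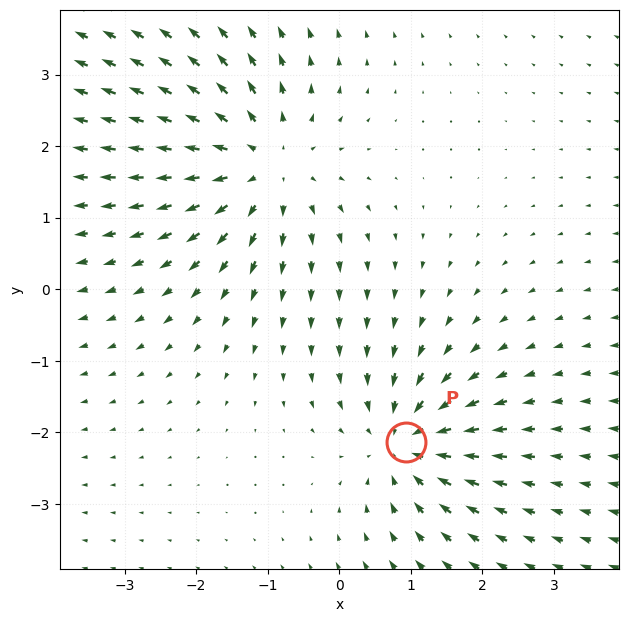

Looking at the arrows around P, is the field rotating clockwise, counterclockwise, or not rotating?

Near P at (0.9, -2.1) the arrows show no circulation. The curl there is ≈0.

not rotating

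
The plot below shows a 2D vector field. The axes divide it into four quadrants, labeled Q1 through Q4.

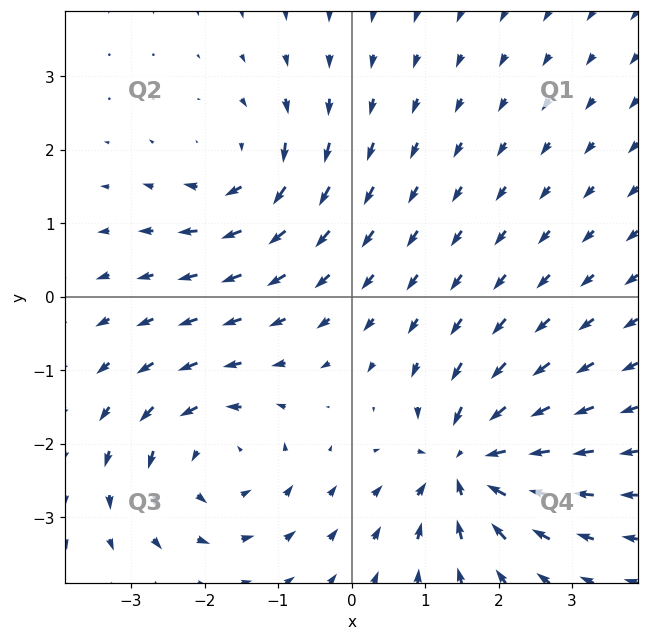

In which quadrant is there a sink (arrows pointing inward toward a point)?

The sink sits at approximately (1.6, -2.3), which lies in quadrant Q4. The divergence there is about -6, negative as expected for a sink.

Q4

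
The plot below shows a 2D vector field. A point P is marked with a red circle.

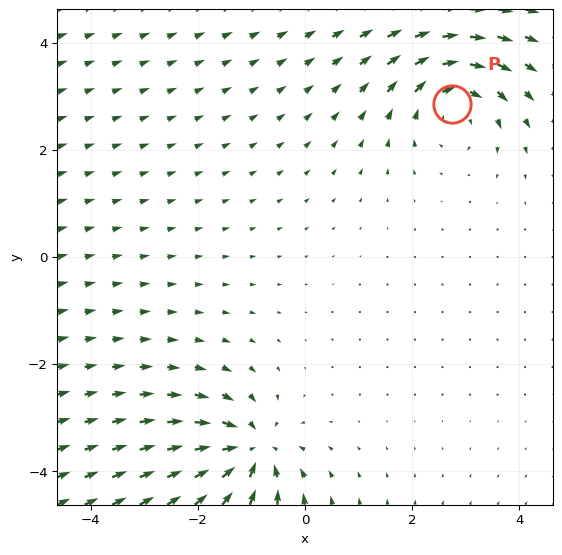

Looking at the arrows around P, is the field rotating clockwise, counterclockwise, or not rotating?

Near P at (2.8, 2.9) the arrows circulate clockwise. The curl (z-component) there is about -3; negative curl means clockwise rotation.

clockwise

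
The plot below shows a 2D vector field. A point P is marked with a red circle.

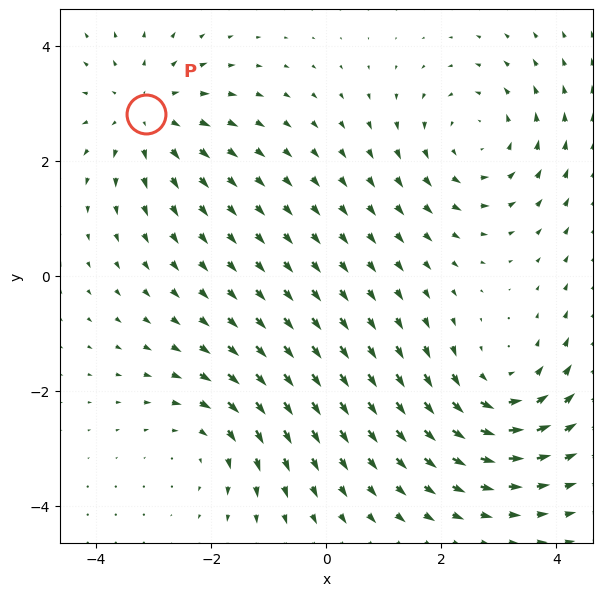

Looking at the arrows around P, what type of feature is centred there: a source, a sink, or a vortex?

source

At P (-3.1, 2.8) the arrows spread outward. Divergence about +3, curl ≈0 — positive divergence with near-zero curl is a source.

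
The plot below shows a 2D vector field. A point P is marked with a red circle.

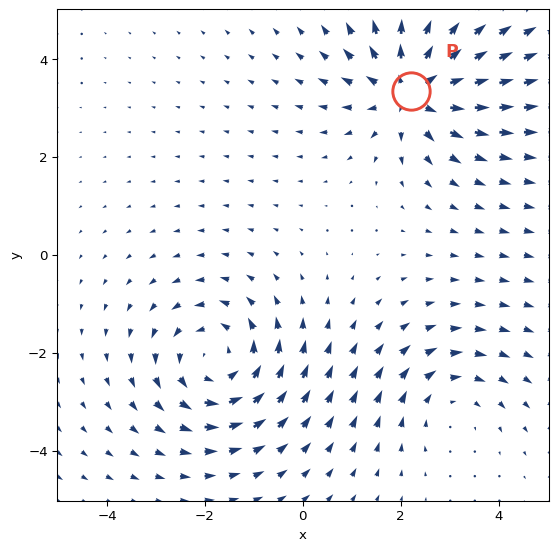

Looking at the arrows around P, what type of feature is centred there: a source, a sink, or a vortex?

source

At P (2.2, 3.3) the arrows spread outward. Divergence about +5, curl ≈0 — positive divergence with near-zero curl is a source.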